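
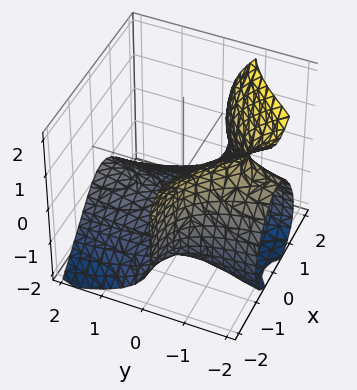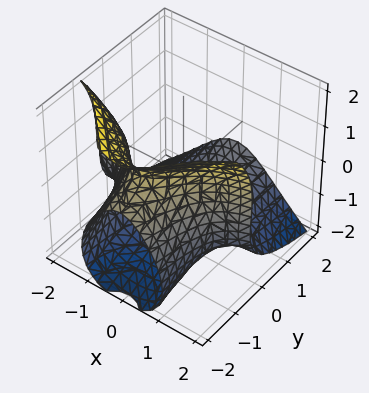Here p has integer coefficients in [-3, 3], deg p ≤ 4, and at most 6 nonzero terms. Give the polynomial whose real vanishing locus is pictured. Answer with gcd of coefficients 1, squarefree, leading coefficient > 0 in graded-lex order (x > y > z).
1. The degree is 3 — no degree-2 surface has this shape.
2. From the axis intercepts and sections: it misses every integer gridline on the y-axis; no x-intercept at any integer in the box.
3. Solving for integer coefficients yields p as stated.

2*x^2*y + z^3 + 2*y*z + 2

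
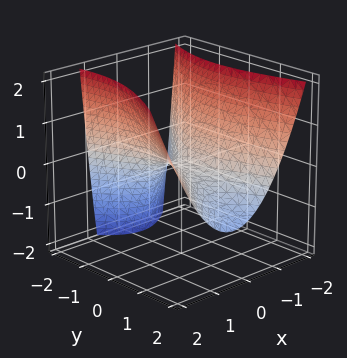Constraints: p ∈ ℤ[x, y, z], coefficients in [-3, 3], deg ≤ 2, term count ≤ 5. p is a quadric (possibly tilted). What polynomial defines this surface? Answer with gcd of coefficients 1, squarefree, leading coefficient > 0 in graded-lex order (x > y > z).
3*x^2 - x*y - y^2 - y*z - 3*z

1. deg p = 2.
2. Reading off the gridlines: it meets the z-axis at z = 0 (among the integer gridlines); it meets the x-axis at x = 0 (among the integer gridlines); it meets the y-axis at y = 0 (among the integer gridlines).
3. Assembling these constraints gives the stated polynomial.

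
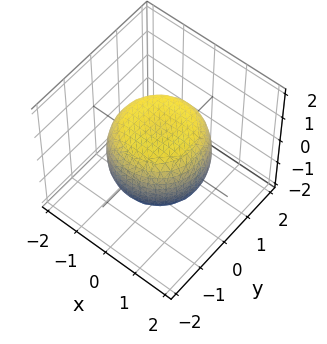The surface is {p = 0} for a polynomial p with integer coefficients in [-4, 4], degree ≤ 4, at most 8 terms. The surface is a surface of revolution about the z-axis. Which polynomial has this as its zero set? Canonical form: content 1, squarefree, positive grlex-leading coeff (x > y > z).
2*x^4 + 4*x^2*y^2 + 2*y^4 - 2*x^2 - 2*y^2 + 3*z^2 - 3

1. Degree: no degree-3 surface has this shape, so deg p = 4.
2. By symmetry, the surface is invariant under rotation about z: p = q(x² + y², z).
3. Observable constraints: a circular section at z = -1 has radius exactly 1; the z-axis gridline crossings are at z ∈ {-1, 1}.
4. These observations pin down the coefficients.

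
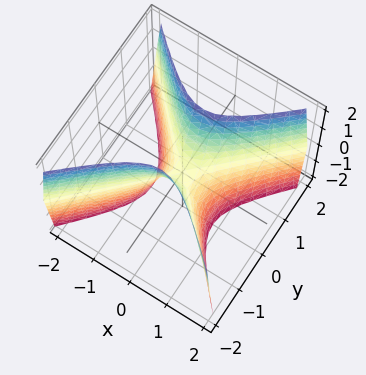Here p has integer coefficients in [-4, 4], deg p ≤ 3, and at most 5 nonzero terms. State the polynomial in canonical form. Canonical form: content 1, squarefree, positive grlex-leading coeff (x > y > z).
1. deg p = 2.
2. Symmetries: mirror symmetry y ↦ −y ⇒ only even powers of y; mirror symmetry x ↦ −x ⇒ only even powers of x.
3. From the axis intercepts and sections: one z-axis crossing is at z = 0; it crosses the y-axis at the gridline y = 0.
4. Matching integer coefficients to the picture gives p.

3*x^2 - 3*y^2 + z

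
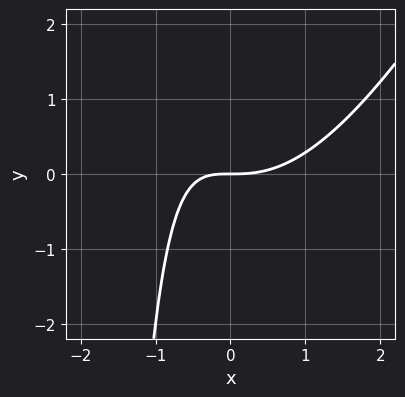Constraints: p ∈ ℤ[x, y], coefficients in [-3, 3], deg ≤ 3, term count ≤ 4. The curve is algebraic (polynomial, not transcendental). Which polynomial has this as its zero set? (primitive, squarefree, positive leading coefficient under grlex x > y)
2*x^3 - x^2*y - 3*x*y - 3*y

First, degree: the shape is more complex than any degree-2 curve, so deg p = 3.
Next, observable constraints: it meets the y-axis at y = 0 (among the integer gridlines); it meets the x-axis at x = 0 (among the integer gridlines).
Finally, assembling these constraints gives the stated polynomial.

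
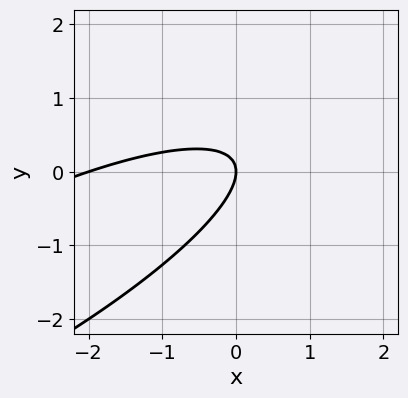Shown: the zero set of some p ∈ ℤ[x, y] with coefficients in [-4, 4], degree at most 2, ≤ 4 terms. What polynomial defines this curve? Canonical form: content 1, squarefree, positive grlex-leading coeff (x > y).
First, the degree is 2 — a generic line meets the curve in up to 2 points.
Next, reading off the gridlines: among the integer gridlines, it crosses the x-axis at x ∈ {-2, 0}; one y-axis crossing is at y = 0.
Finally, putting this together gives p.

x^2 - 3*x*y + 3*y^2 + 2*x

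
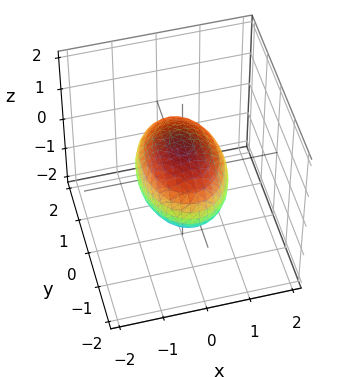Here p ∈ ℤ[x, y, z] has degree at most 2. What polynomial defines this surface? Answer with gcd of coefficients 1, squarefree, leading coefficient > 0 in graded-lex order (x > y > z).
First, deg p = 2. A closed, bounded, convex surface; a quadric.
Next, symmetries: it's symmetric under z → −z, forcing even powers of z; mirror symmetry x ↦ −x ⇒ only even powers of x; mirror symmetry y ↦ −y ⇒ only even powers of y.
Next, from the visible intercepts: the z-axis gridline crossings are at z ∈ {-1, 1}; among the integer gridlines, it crosses the x-axis at x ∈ {-1, 1}.
Finally, matching integer coefficients to the picture gives p.

2*x^2 + y^2 + 2*z^2 - 2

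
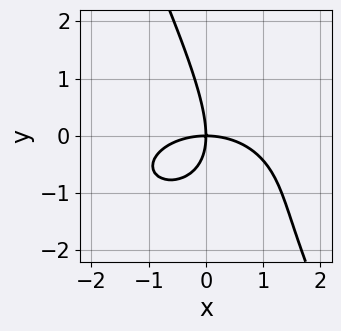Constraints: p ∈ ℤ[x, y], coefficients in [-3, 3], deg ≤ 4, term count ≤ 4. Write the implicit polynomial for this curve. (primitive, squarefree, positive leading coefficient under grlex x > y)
(a) Degree: the shape is more complex than any degree-2 curve, so deg p = 3.
(b) Reading off the gridlines: it crosses the y-axis at the gridline y = 0; one x-axis crossing is at x = 0.
(c) Putting this together gives p.

x^3 + 2*x*y^2 + y^3 + 3*x*y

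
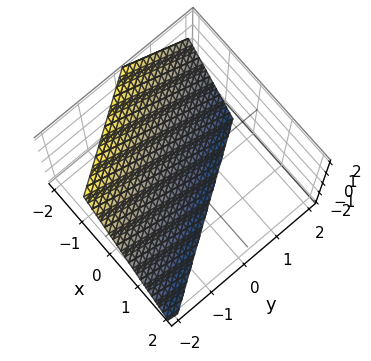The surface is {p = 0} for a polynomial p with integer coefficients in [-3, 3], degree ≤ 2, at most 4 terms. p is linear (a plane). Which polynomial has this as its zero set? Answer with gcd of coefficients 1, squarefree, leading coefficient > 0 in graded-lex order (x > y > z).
(a) Degree: the surface is flat (a plane), so deg p = 1.
(b) From the axis intercepts and sections: one y-axis crossing is at y = -1; it meets the z-axis at z = -1 (among the integer gridlines).
(c) Matching integer coefficients to the picture gives p.

3*x + 2*y + 2*z + 2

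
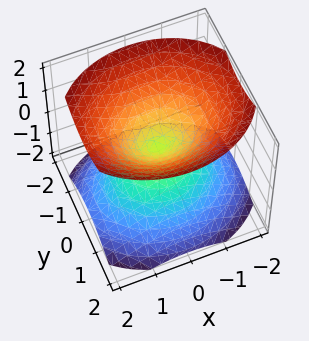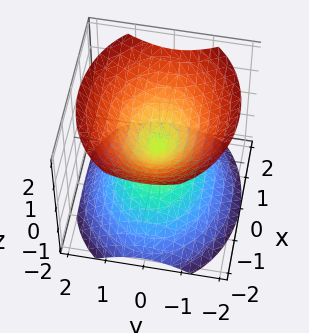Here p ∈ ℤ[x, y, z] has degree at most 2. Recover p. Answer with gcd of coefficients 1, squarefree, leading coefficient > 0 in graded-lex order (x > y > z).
(a) The picture has 2 separate pieces.
(b) The degree is 2 — two nappes meeting at a single point; a quadric.
(c) Symmetries: it's symmetric under x → −x, forcing even powers of x; it's symmetric under z → −z, forcing even powers of z; the y ↦ −y reflection is a symmetry, so y appears only in even powers.
(d) From the axis intercepts and sections: it meets the x-axis at x = 0 (among the integer gridlines); it meets the z-axis at z = 0 (among the integer gridlines); it crosses the y-axis at the gridline y = 0.
(e) Matching integer coefficients to the picture gives p.

2*x^2 + 3*y^2 - 3*z^2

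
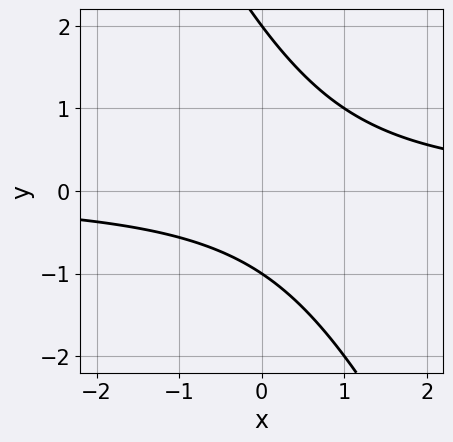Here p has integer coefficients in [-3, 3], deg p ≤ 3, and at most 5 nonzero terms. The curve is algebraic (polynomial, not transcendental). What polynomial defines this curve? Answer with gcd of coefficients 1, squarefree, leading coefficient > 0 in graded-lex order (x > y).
First, deg p = 2. No degree-1 curve has this shape.
Next, observable constraints: it misses every integer gridline on the x-axis; among the integer gridlines, it crosses the y-axis at y ∈ {-1, 2}.
Finally, the integer polynomial consistent with all of this is the stated p.

2*x*y + y^2 - y - 2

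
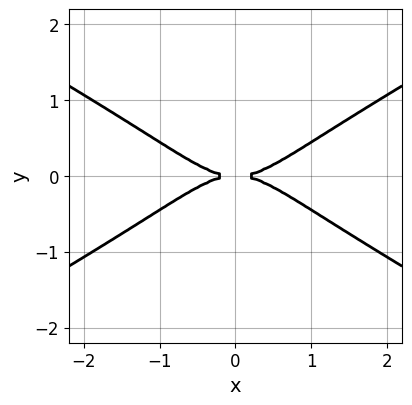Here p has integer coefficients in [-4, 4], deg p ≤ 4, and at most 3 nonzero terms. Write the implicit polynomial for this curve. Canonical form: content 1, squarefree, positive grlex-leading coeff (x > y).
x^4 - 3*x^2*y^2 - 2*y^2

(a) Degree: a generic line meets the curve in up to 4 points, so deg p = 4.
(b) Symmetries: the y ↦ −y reflection is a symmetry, so y appears only in even powers; the x ↦ −x reflection is a symmetry, so x appears only in even powers.
(c) From the visible intercepts: it crosses the y-axis at the gridline y = 0; it crosses the x-axis at the gridline x = 0.
(d) Matching integer coefficients to the picture gives p.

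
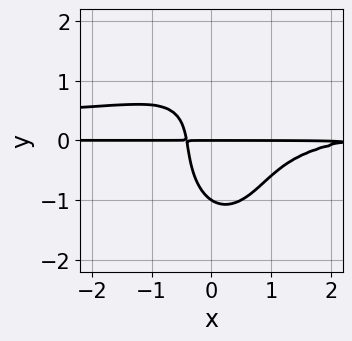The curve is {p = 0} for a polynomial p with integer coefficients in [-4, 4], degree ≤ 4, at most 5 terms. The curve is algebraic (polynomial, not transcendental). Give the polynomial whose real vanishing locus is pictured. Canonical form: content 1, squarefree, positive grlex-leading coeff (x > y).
3*x^2*y^2 + y^4 - x^2*y + 2*x*y + y

1. The degree is 4 — a generic line meets the curve in up to 4 points.
2. Checking where it meets the axes: the y-axis gridline crossings are at y ∈ {-1, 0}; every point of the x-axis in the box is on the curve.
3. Solving for integer coefficients yields p as stated.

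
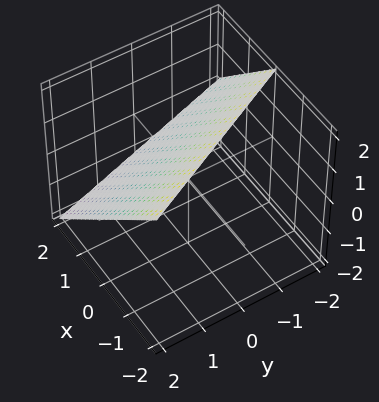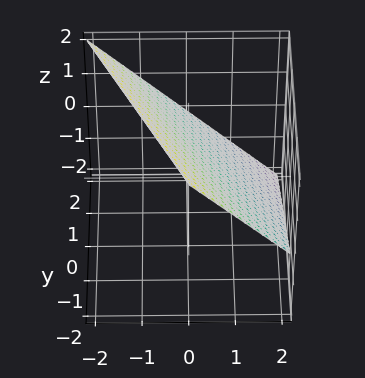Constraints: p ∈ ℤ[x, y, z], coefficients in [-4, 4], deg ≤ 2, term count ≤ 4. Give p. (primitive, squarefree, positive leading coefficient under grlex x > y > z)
2*x + y + 2*z - 2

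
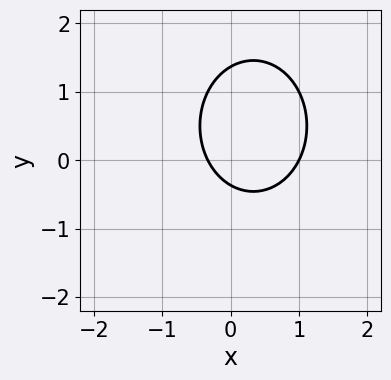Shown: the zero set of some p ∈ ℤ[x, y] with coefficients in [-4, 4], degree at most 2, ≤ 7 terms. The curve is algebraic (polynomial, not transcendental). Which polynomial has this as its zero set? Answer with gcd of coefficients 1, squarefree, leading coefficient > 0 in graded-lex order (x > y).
deg p = 2.
From the visible intercepts: it meets the x-axis at x = 1 (among the integer gridlines).
The integer polynomial consistent with all of this is the stated p.

3*x^2 + 2*y^2 - 2*x - 2*y - 1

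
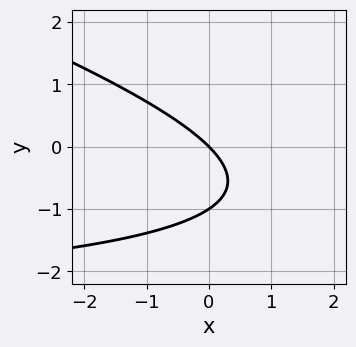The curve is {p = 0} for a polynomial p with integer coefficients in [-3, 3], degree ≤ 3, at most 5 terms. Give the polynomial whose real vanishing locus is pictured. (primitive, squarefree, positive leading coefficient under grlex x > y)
The degree is 2 — the shape is more complex than any degree-1 curve.
From the axis intercepts and sections: among the integer gridlines, it crosses the y-axis at y ∈ {-1, 0}; it crosses the x-axis at the gridline x = 0.
Putting this together gives p.

x*y + 3*y^2 + 3*x + 3*y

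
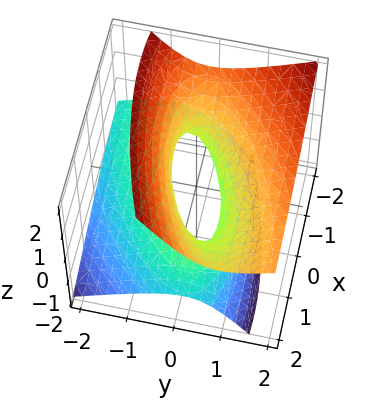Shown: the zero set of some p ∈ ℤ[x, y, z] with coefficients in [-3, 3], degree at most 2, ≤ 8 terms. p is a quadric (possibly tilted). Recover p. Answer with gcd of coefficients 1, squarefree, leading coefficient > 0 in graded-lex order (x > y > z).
deg p = 2. No degree-1 surface has this shape.
From the axis intercepts and sections: the x-axis gridline crossings are at x ∈ {-1, 1}; the surface avoids every integer z-axis point in the box.
Putting this together gives p.

x^2 - 2*x*y + 3*y^2 - 3*y*z - 3*z^2 - 1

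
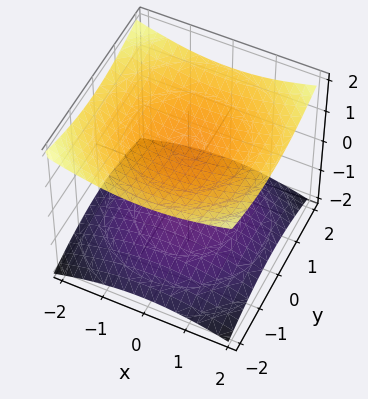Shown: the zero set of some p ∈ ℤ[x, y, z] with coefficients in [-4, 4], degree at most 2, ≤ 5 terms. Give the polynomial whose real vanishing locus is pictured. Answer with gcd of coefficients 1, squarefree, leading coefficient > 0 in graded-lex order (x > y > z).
x^2 + y^2 - 3*z^2 + 3

1. There are 2 components. They look like related sheets of one shape, so recover p as a whole.
2. The degree is 2 — two separate bowl-shaped sheets opening away from each other; a quadric.
3. By symmetry, every cross-section ⟂ z is a circle, so x, y appear only via x² + y²; the z ↦ −z reflection is a symmetry, so z appears only in even powers.
4. From the axis intercepts and sections: the surface avoids every integer y-axis point in the box; the surface avoids every integer x-axis point in the box; among the integer gridlines, it crosses the z-axis at z ∈ {-1, 1}.
5. Together with the visible shape, these determine p as stated.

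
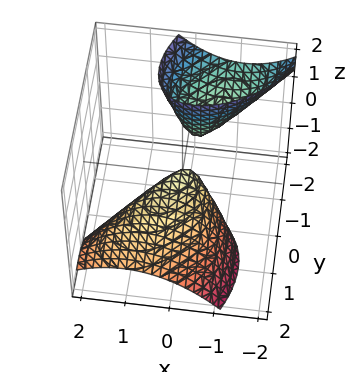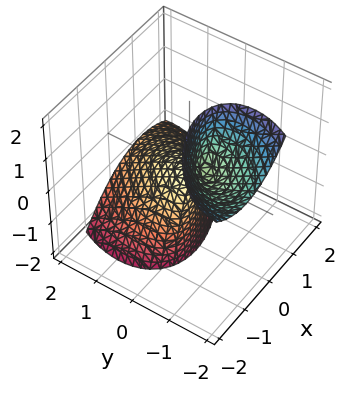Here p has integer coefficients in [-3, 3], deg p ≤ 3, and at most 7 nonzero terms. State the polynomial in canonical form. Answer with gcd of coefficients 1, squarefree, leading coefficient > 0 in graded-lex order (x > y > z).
First, the picture has 2 separate pieces. Treating them together as one polynomial.
Then, degree: a generic line meets the surface in up to 2 points, so deg p = 2.
Next, from the visible intercepts: it meets the y-axis at y = 0 (among the integer gridlines); one x-axis crossing is at x = 0; it meets the z-axis at z = 0 (among the integer gridlines).
Finally, the integer polynomial consistent with all of this is the stated p.

2*x^2 - 2*x*y + 2*y^2 + 3*y*z + z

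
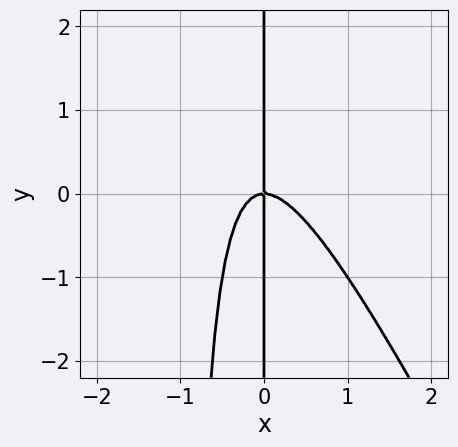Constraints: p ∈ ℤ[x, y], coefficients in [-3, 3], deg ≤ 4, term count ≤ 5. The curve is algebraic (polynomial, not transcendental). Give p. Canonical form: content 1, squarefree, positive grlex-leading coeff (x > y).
(a) deg p = 3. The shape is more complex than any degree-2 curve.
(b) From the visible intercepts: one x-axis crossing is at x = 0; the visible y-axis segment lies entirely on the curve.
(c) Fitting integer coefficients to these (and the overall shape) gives p.

2*x^3 + x^2*y + x*y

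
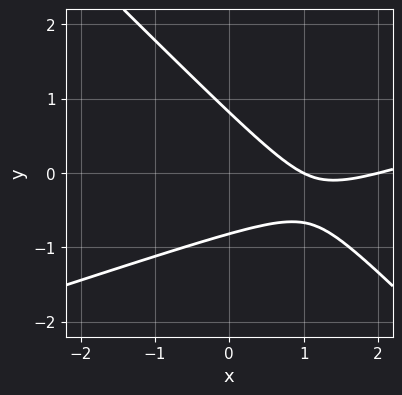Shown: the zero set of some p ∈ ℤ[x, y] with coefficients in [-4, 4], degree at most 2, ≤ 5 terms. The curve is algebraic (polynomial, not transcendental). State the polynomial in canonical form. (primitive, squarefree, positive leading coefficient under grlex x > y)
Degree: no degree-1 curve has this shape, so deg p = 2.
Checking where it meets the axes: among the integer gridlines, it crosses the x-axis at x ∈ {1, 2}.
The integer polynomial consistent with all of this is the stated p.

x^2 - 2*x*y - 3*y^2 - 3*x + 2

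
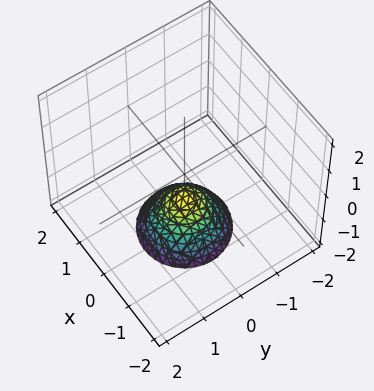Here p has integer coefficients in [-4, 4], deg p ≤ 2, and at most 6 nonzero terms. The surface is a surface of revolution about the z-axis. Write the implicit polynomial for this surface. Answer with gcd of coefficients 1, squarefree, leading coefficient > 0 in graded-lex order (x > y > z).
x^2 + y^2 + z + 1

(a) The degree is 2 — the shape is more complex than any degree-1 surface.
(b) Symmetries: rotational symmetry about the z-axis ⇒ p depends on x, y only through x² + y².
(c) Observable constraints: it crosses the z-axis at the gridline z = -1; the surface avoids every integer x-axis point in the box; a circular section at z = -2 has radius exactly 1; no y-intercept at any integer in the box.
(d) Together with the visible shape, these determine p as stated.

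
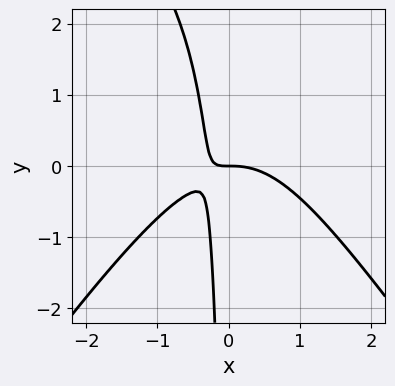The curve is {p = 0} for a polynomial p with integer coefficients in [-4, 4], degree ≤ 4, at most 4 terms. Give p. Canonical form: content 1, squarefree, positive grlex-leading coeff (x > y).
First, degree: no degree-2 curve has this shape, so deg p = 3.
Next, reading off the gridlines: it crosses the y-axis at the gridline y = 0; one x-axis crossing is at x = 0.
Finally, the integer polynomial consistent with all of this is the stated p.

2*x^3 - x*y^2 + 3*x*y + y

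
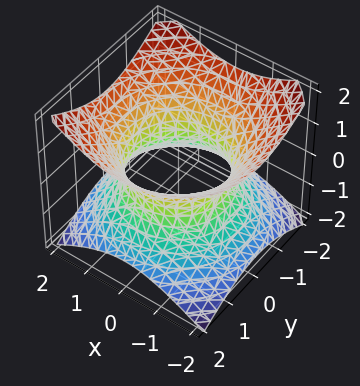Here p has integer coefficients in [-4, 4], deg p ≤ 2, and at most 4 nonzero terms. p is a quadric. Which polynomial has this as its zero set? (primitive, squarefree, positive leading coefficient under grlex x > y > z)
The degree is 2 — one connected sheet with a waist; a quadric.
Symmetries: rotational symmetry about the z-axis ⇒ p depends on x, y only through x² + y²; mirror symmetry z ↦ −z ⇒ only even powers of z.
From the axis intercepts and sections: a circular section at z = 1 has radius between 1 and 2; it misses every integer gridline on the z-axis.
Assembling these constraints gives the stated polynomial.

2*x^2 + 2*y^2 - 3*z^2 - 3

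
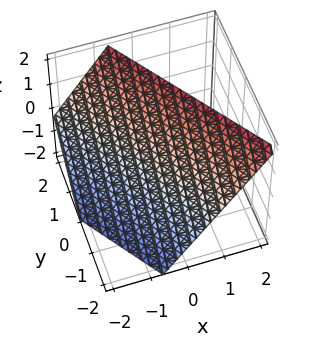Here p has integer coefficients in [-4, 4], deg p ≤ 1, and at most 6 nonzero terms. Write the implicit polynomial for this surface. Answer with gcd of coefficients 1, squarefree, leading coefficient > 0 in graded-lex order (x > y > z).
3*x + 2*y - 2*z + 2

First, deg p = 1. The surface is flat (a plane).
Then, from the axis intercepts and sections: it crosses the y-axis at the gridline y = -1; one z-axis crossing is at z = 1.
Finally, fitting integer coefficients to these (and the overall shape) gives p.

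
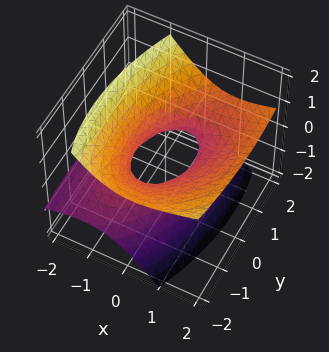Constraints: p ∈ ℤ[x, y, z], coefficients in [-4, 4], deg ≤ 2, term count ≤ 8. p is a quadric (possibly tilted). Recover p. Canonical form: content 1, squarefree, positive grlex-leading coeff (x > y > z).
First, deg p = 2. The shape is more complex than any degree-1 surface.
Then, checking where it meets the axes: the surface avoids every integer z-axis point in the box; the y-axis gridline crossings are at y ∈ {-1, 1}.
Finally, together with the visible shape, these determine p as stated.

2*x^2 - x*y - 3*x*z + y^2 - 3*z^2 - 1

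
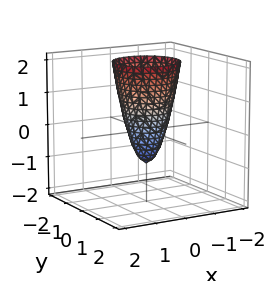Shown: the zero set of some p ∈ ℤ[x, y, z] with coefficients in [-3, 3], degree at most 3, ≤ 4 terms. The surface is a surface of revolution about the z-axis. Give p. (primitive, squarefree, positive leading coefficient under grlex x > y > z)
deg p = 2.
By symmetry, the surface is invariant under rotation about z: p = q(x² + y², z).
Observable constraints: a circular section at z = 1 has radius between 0 and 1; it crosses the z-axis at the gridline z = -1.
Putting this together gives p.

3*x^2 + 3*y^2 - z - 1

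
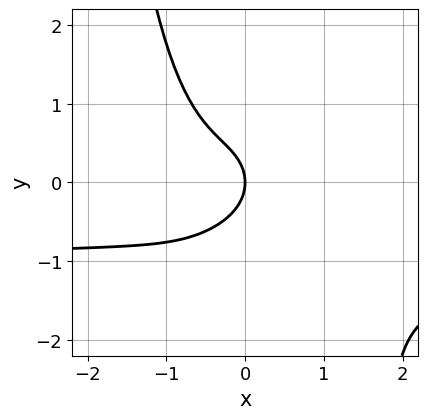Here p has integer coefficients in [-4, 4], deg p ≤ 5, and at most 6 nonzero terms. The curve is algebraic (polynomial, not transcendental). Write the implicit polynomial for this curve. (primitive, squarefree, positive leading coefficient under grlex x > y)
1. deg p = 4.
2. Checking where it meets the axes: one y-axis crossing is at y = 0; one x-axis crossing is at x = 0.
3. Solving for integer coefficients yields p as stated.

3*x^3*y + 3*x^3 + 2*x^2 + 3*y^2 + 3*x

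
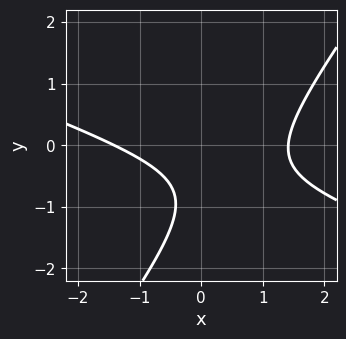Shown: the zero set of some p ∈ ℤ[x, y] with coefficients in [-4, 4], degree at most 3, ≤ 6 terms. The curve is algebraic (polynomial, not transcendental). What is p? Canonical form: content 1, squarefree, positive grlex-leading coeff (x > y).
x^2 + 2*x*y - 2*y^2 - 3*y - 2

1. deg p = 2. A generic line meets the curve in up to 2 points.
2. Checking where it meets the axes: it misses every integer gridline on the y-axis.
3. Solving for integer coefficients yields p as stated.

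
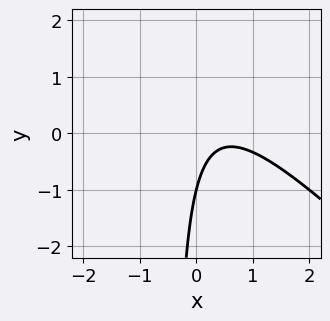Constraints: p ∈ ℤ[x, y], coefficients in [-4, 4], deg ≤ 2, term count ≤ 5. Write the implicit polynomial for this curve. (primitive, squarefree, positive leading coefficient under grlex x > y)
2*x^2 + 2*x*y - 2*x + y + 1

First, degree: a generic line meets the curve in up to 2 points, so deg p = 2.
Then, checking where it meets the axes: one y-axis crossing is at y = -1; it misses every integer gridline on the x-axis.
Finally, the integer polynomial consistent with all of this is the stated p.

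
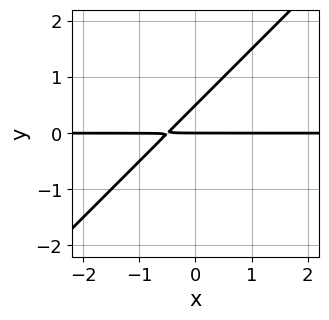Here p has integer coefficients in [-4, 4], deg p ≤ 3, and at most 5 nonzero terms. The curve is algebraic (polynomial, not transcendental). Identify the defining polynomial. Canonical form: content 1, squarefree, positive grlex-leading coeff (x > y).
2*x*y - 2*y^2 + y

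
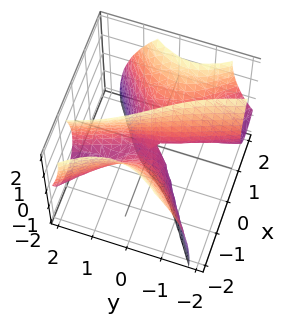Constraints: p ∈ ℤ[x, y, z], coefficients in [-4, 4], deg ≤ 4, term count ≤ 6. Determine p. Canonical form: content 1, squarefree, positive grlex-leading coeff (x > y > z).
First, degree: a generic line meets the surface in up to 3 points, so deg p = 3.
Next, from the visible intercepts: it meets the y-axis at y = 0 (among the integer gridlines); it meets the x-axis at x = 0 (among the integer gridlines); every point of the z-axis in the box is on the surface.
Finally, the integer polynomial consistent with all of this is the stated p.

2*x^3 - 3*x*y^2 - y^3 - y*z^2 - 3*x*z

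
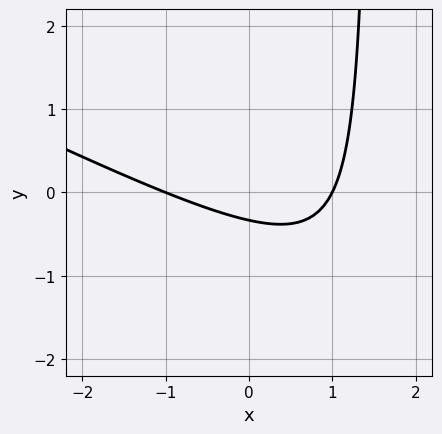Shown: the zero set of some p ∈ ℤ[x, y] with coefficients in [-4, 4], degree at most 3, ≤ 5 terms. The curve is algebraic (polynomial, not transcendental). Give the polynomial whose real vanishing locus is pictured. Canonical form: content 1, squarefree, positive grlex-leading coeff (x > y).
deg p = 2. No degree-1 curve has this shape.
From the axis intercepts and sections: among the integer gridlines, it crosses the x-axis at x ∈ {-1, 1}.
Putting this together gives p.

x^2 + 2*x*y - 3*y - 1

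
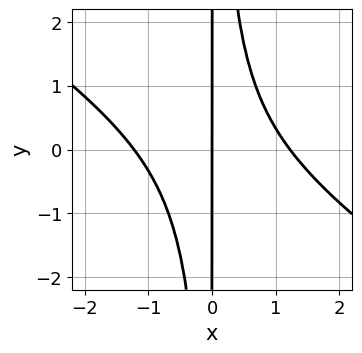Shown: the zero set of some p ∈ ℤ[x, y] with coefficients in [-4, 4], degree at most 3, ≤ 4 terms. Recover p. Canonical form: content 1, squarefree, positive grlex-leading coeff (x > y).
deg p = 3. The shape is more complex than any degree-2 curve.
Checking where it meets the axes: it meets the x-axis at x = 0 (among the integer gridlines); the visible y-axis segment lies entirely on the curve.
The integer polynomial consistent with all of this is the stated p.

2*x^3 + 3*x^2*y - 3*x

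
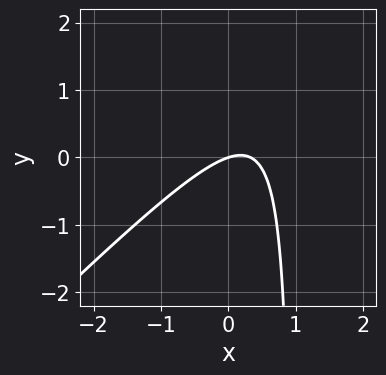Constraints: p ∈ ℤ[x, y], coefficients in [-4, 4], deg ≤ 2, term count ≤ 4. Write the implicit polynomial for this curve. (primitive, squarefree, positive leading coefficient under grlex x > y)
3*x^2 - 3*x*y - x + 3*y

deg p = 2. A generic line meets the curve in up to 2 points.
Checking where it meets the axes: it crosses the x-axis at the gridline x = 0; it crosses the y-axis at the gridline y = 0.
Solving for integer coefficients yields p as stated.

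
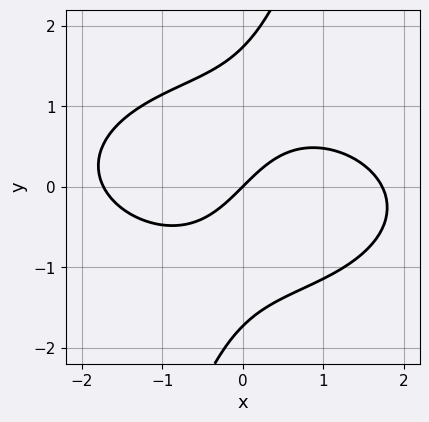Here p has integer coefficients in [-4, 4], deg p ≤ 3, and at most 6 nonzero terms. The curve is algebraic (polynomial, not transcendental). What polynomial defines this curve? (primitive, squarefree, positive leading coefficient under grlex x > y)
x^3 + 3*x*y^2 - y^3 - 3*x + 3*y

First, degree: no degree-2 curve has this shape, so deg p = 3.
Next, observable constraints: it crosses the x-axis at the gridline x = 0; one y-axis crossing is at y = 0.
Finally, putting this together gives p.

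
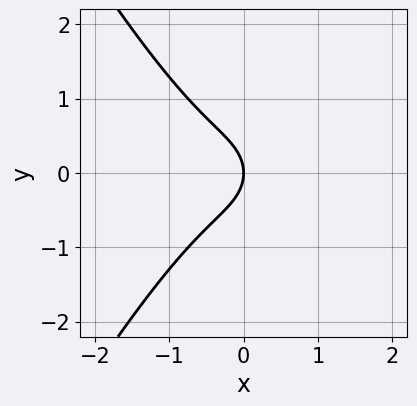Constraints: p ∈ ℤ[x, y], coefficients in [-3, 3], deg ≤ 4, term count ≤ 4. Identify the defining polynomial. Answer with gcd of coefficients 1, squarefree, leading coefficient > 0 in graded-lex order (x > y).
3*x^3 - x*y^2 + 2*y^2 + 2*x

(a) Degree: no degree-2 curve has this shape, so deg p = 3.
(b) Symmetries: the y ↦ −y reflection is a symmetry, so y appears only in even powers.
(c) Checking where it meets the axes: one x-axis crossing is at x = 0; one y-axis crossing is at y = 0.
(d) These observations pin down the coefficients.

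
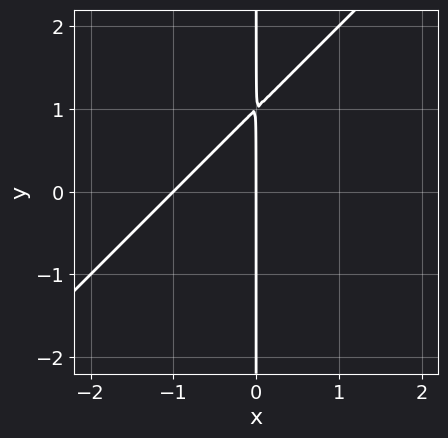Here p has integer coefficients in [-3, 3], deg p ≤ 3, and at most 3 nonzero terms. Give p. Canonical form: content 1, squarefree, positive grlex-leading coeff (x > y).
x^2 - x*y + x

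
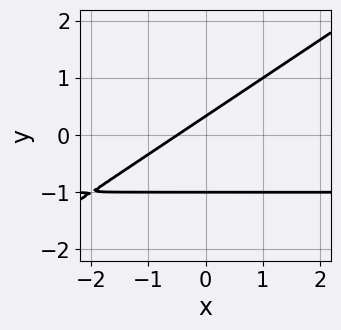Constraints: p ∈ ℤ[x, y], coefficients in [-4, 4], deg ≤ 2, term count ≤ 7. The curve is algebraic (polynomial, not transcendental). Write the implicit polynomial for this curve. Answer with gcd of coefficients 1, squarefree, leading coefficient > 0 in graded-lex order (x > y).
1. Degree: no degree-1 curve has this shape, so deg p = 2.
2. Observable constraints: it crosses the y-axis at the gridline y = -1.
3. Fitting integer coefficients to these (and the overall shape) gives p.

2*x*y - 3*y^2 + 2*x - 2*y + 1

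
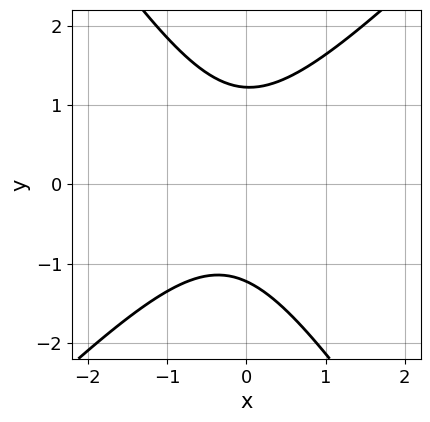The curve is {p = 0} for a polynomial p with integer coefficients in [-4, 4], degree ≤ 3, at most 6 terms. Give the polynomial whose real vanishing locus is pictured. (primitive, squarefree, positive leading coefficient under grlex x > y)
First, deg p = 2. No degree-1 curve has this shape.
Then, reading off the gridlines: no x-intercept at any integer in the box.
Finally, putting this together gives p.

3*x^2 - x*y - 2*y^2 + x + 3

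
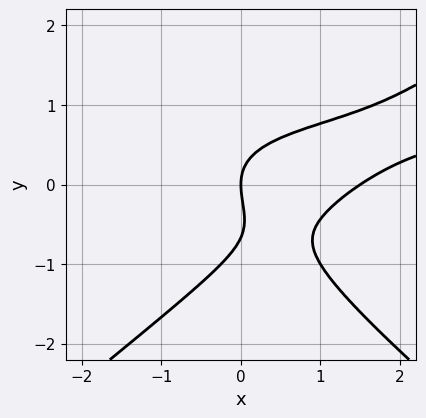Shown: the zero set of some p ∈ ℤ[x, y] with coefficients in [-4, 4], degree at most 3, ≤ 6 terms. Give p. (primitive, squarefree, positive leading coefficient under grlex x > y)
2*x^2*y - 3*y^3 - 2*x^2 - 2*y^2 + 3*x

First, degree: no degree-2 curve has this shape, so deg p = 3.
Then, reading off the gridlines: one y-axis crossing is at y = 0; it crosses the x-axis at the gridline x = 0.
Finally, matching integer coefficients to the picture gives p.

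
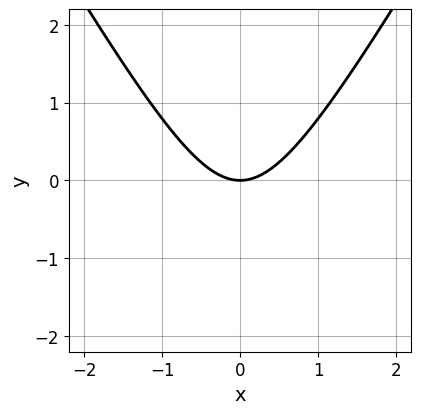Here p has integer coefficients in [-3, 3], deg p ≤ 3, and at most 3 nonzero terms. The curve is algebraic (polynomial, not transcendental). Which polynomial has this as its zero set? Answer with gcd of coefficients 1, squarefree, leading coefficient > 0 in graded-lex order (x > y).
3*x^2 - y^2 - 3*y

First, degree: the shape is more complex than any degree-1 curve, so deg p = 2.
Next, symmetries: the x ↦ −x reflection is a symmetry, so x appears only in even powers.
Then, against the integer gridlines: one y-axis crossing is at y = 0; it meets the x-axis at x = 0 (among the integer gridlines).
Finally, these observations pin down the coefficients.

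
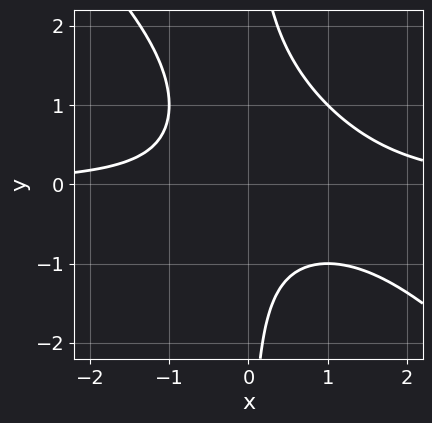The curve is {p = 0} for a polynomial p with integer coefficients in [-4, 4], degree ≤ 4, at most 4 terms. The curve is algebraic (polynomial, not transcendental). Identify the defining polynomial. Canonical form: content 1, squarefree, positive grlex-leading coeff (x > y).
1. The degree is 3 — a generic line meets the curve in up to 3 points.
2. Reading off the gridlines: it misses every integer gridline on the x-axis; it misses every integer gridline on the y-axis.
3. These observations pin down the coefficients.

x^2*y + x*y^2 - x*y - 1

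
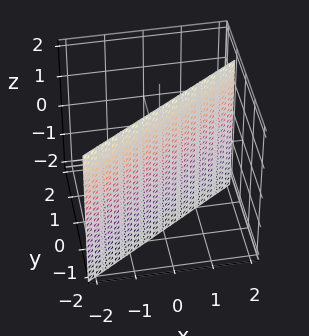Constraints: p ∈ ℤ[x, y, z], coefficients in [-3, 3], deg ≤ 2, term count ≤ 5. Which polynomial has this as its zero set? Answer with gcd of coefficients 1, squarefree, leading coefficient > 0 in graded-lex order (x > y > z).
1. Degree: every cross-section is a straight line — this is a plane, so deg p = 1.
2. Observable constraints: one x-axis crossing is at x = 1; no z-intercept at any integer in the box.
3. Assembling these constraints gives the stated polynomial.

2*x - 3*y - 2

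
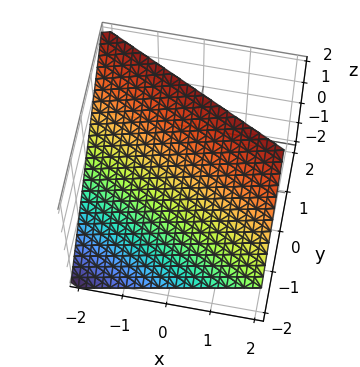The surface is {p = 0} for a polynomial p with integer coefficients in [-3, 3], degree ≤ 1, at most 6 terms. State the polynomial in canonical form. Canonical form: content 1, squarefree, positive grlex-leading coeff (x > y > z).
First, deg p = 1.
Next, against the integer gridlines: it crosses the z-axis at the gridline z = 1; one y-axis crossing is at y = -1; one x-axis crossing is at x = -2.
Finally, matching integer coefficients to the picture gives p.

x + 2*y - 2*z + 2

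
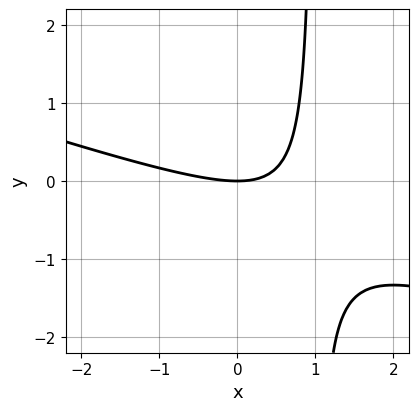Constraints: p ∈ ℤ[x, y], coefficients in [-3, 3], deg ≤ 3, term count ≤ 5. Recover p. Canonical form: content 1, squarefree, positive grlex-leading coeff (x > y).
First, degree: no degree-1 curve has this shape, so deg p = 2.
Next, from the axis intercepts and sections: one x-axis crossing is at x = 0; one y-axis crossing is at y = 0.
Finally, together with the visible shape, these determine p as stated.

x^2 + 3*x*y - 3*y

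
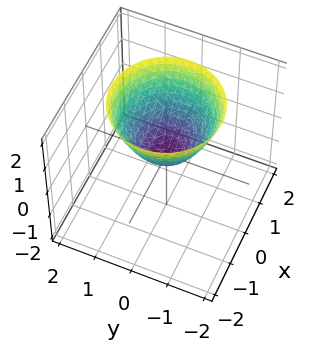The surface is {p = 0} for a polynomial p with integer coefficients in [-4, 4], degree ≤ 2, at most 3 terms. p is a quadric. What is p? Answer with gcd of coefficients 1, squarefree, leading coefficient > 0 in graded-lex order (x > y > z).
First, the degree is 2 — a paraboloid; a quadric.
Then, by symmetry, the surface is invariant under rotation about z: p = q(x² + y², z).
Then, observable constraints: it meets the z-axis at z = 0 (among the integer gridlines); one y-axis crossing is at y = 0.
Finally, together with the visible shape, these determine p as stated.

x^2 + y^2 - z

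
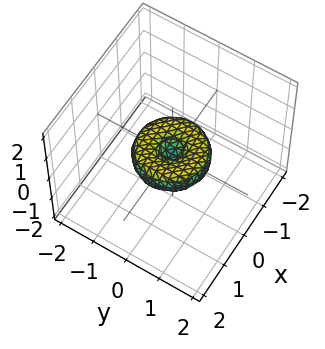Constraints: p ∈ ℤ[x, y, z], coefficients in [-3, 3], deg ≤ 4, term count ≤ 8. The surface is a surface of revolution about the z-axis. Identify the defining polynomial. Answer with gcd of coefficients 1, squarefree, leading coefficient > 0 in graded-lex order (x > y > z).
First, deg p = 4.
Then, symmetry: every cross-section ⟂ z is a circle, so x, y appear only via x² + y².
Next, reading off the gridlines: the x-axis gridline crossings are at x ∈ {-1, 0, 1}; it meets the z-axis at z = 0 (among the integer gridlines); a circular section at z = 0 has radius exactly 1; the y-axis gridline crossings are at y ∈ {-1, 0, 1}.
Finally, matching integer coefficients to the picture gives p.

x^4 + 2*x^2*y^2 + y^4 - x^2 - y^2 + 2*z^2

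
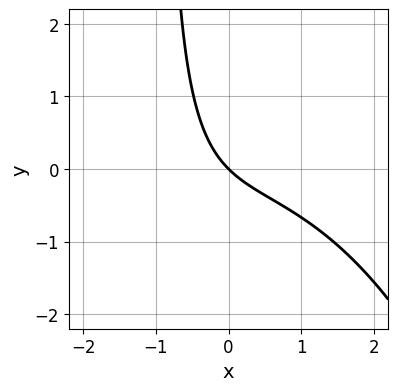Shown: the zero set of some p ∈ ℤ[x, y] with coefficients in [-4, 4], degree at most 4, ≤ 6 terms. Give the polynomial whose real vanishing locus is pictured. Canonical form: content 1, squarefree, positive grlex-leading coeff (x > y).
First, deg p = 3.
Then, against the integer gridlines: it crosses the x-axis at the gridline x = 0; it crosses the y-axis at the gridline y = 0.
Finally, putting this together gives p.

x^3 + 3*x*y + 3*x + 3*y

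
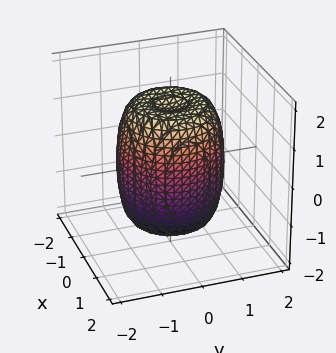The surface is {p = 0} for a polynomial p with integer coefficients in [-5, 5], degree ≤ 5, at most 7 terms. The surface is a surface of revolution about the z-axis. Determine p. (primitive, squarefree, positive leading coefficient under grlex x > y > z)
deg p = 4. No degree-3 surface has this shape.
By symmetry, the z-axis is an axis of rotation, so x and y enter only as x² + y².
Reading off the gridlines: a circular section at z = 0 has radius between 1 and 2.
Assembling these constraints gives the stated polynomial.

2*x^4 + 4*x^2*y^2 + 2*y^4 - 2*x^2 - 2*y^2 + z^2 - 2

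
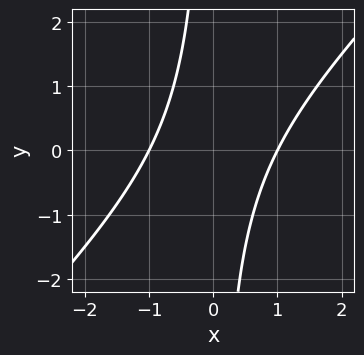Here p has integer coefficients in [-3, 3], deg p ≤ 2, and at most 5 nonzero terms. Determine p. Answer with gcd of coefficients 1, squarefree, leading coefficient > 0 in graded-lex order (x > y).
First, the degree is 2 — no degree-1 curve has this shape.
Next, from the visible intercepts: the x-axis gridline crossings are at x ∈ {-1, 1}; it misses every integer gridline on the y-axis.
Finally, matching integer coefficients to the picture gives p.

x^2 - x*y - 1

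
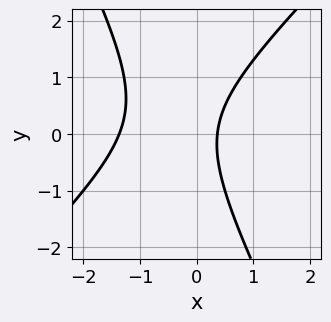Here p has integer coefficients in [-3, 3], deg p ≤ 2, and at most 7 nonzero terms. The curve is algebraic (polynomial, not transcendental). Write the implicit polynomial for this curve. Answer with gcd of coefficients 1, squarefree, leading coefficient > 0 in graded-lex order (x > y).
2*x^2 - x*y - y^2 + 2*x - 1

1. Degree: no degree-1 curve has this shape, so deg p = 2.
2. Observable constraints: the curve avoids every integer y-axis point in the box.
3. These observations pin down the coefficients.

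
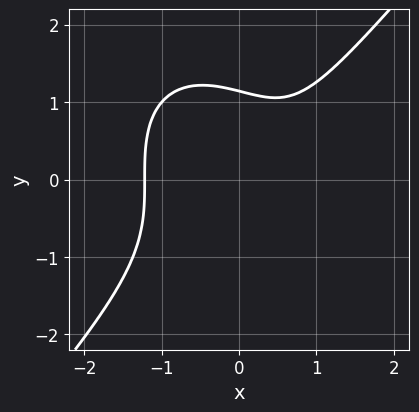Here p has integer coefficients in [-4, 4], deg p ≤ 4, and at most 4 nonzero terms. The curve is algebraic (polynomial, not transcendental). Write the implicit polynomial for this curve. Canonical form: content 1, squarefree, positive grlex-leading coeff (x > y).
1. deg p = 3. No degree-2 curve has this shape.
2. Putting this together gives p.

3*x^3 - 2*y^3 - 2*x + 3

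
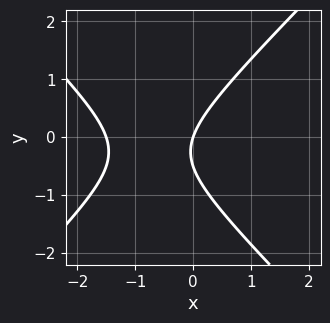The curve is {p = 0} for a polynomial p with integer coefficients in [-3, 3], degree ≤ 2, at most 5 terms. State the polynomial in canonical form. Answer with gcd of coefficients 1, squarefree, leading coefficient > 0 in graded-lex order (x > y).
2*x^2 - 2*y^2 + 3*x - y

Degree: the shape is more complex than any degree-1 curve, so deg p = 2.
Checking where it meets the axes: it crosses the x-axis at the gridline x = 0; one y-axis crossing is at y = 0.
These observations pin down the coefficients.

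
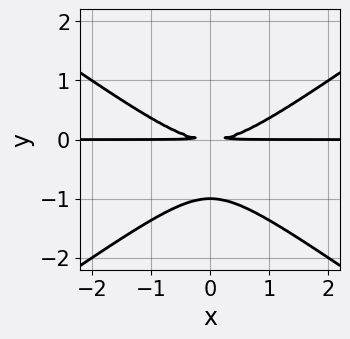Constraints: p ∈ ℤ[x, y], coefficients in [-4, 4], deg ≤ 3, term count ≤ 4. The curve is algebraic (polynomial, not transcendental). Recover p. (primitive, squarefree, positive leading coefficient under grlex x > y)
x^2*y - 2*y^3 - 2*y^2

1. The degree is 3 — the shape is more complex than any degree-2 curve.
2. Symmetries: the x ↦ −x reflection is a symmetry, so x appears only in even powers.
3. From the axis intercepts and sections: one y-axis crossing is at y = -1; every point of the x-axis in the box is on the curve.
4. Putting this together gives p.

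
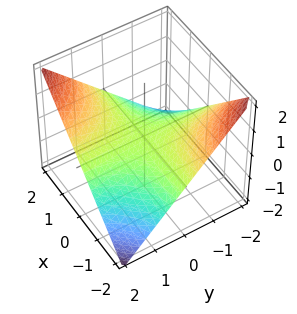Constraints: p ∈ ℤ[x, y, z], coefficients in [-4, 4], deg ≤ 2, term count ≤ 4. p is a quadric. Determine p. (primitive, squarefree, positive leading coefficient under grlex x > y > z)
1. The degree is 2 — a hyperbolic paraboloid; a quadric.
2. Observable constraints: every point of the y-axis in the box is on the surface; it crosses the z-axis at the gridline z = 0; every point of the x-axis in the box is on the surface.
3. Assembling these constraints gives the stated polynomial.

x*y - 2*z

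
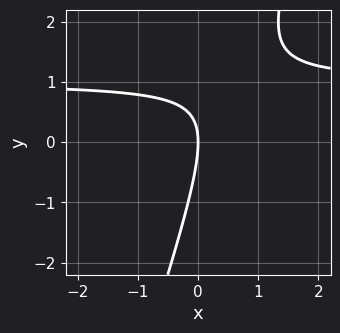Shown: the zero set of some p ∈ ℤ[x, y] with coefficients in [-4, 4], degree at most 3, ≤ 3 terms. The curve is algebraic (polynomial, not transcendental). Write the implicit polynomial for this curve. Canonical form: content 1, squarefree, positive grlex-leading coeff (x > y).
The degree is 2 — a generic line meets the curve in up to 2 points.
Against the integer gridlines: it meets the y-axis at y = 0 (among the integer gridlines); it meets the x-axis at x = 0 (among the integer gridlines).
Solving for integer coefficients yields p as stated.

3*x*y - y^2 - 3*x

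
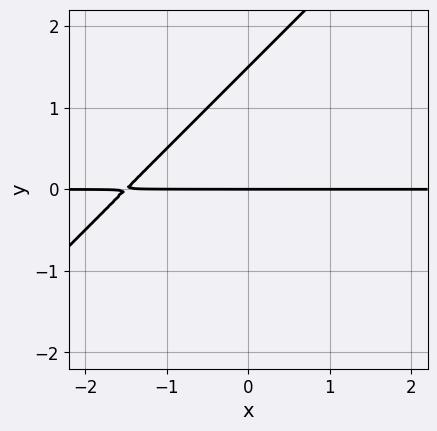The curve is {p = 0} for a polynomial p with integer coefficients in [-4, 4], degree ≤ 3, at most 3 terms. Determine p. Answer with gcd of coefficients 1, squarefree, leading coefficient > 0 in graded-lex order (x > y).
1. The degree is 2 — a generic line meets the curve in up to 2 points.
2. From the visible intercepts: it crosses the y-axis at the gridline y = 0; every point of the x-axis in the box is on the curve.
3. Together with the visible shape, these determine p as stated.

2*x*y - 2*y^2 + 3*y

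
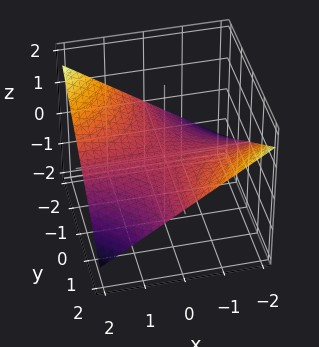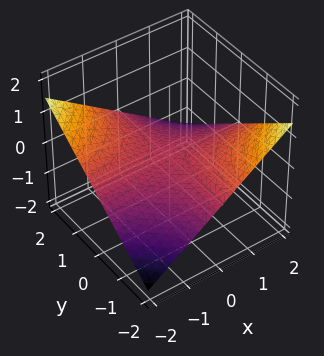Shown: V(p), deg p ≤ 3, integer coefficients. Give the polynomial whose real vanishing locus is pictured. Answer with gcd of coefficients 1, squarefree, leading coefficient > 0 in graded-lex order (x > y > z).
x*y + 3*z

First, the degree is 2 — a hyperbolic paraboloid; a quadric.
Then, from the axis intercepts and sections: the visible y-axis segment lies entirely on the surface; it crosses the z-axis at the gridline z = 0; the visible x-axis segment lies entirely on the surface.
Finally, matching integer coefficients to the picture gives p.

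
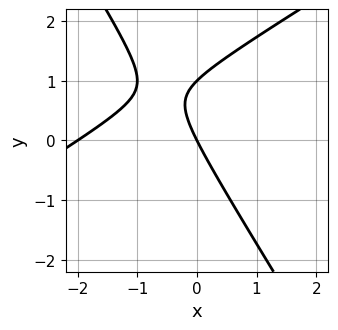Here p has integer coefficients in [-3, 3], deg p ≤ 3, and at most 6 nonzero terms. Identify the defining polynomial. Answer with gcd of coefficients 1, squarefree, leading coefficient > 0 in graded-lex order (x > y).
x^2 - x*y - y^2 + 2*x + y

The degree is 2 — the shape is more complex than any degree-1 curve.
Checking where it meets the axes: among the integer gridlines, it crosses the x-axis at x ∈ {-2, 0}; the y-axis gridline crossings are at y ∈ {0, 1}.
The integer polynomial consistent with all of this is the stated p.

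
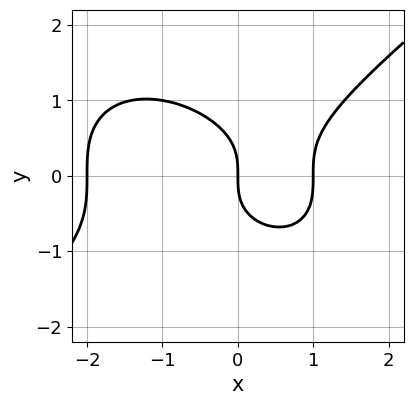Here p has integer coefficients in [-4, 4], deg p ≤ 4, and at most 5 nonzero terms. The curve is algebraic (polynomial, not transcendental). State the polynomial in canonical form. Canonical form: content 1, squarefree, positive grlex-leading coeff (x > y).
x^3 - 2*y^3 + x^2 - 2*x

Degree: no degree-2 curve has this shape, so deg p = 3.
From the visible intercepts: the x-axis gridline crossings are at x ∈ {-2, 0, 1}; it crosses the y-axis at the gridline y = 0.
Fitting integer coefficients to these (and the overall shape) gives p.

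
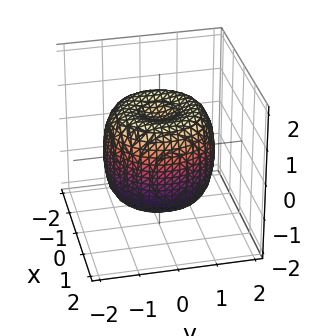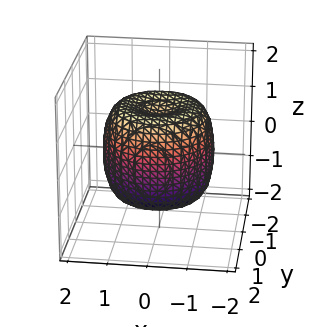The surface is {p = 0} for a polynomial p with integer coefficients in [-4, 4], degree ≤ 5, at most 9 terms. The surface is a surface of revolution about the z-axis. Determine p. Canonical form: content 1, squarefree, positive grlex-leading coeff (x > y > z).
2*x^4 + 4*x^2*y^2 + 2*y^4 - 3*x^2 - 3*y^2 + 2*z^2 - 2

1. The degree is 4 — a generic line meets the surface in up to 4 points.
2. Symmetries: the surface is invariant under rotation about z: p = q(x² + y², z).
3. From the visible intercepts: a circular section at z = 0 has radius between 1 and 2; the z-axis gridline crossings are at z ∈ {-1, 1}.
4. Assembling these constraints gives the stated polynomial.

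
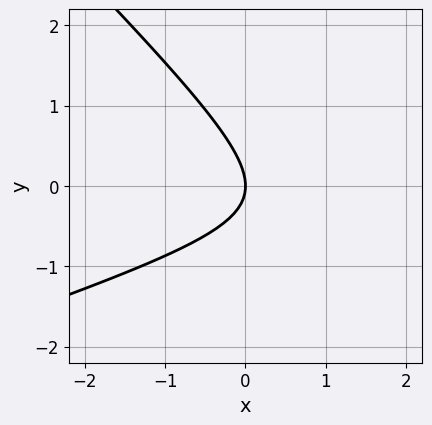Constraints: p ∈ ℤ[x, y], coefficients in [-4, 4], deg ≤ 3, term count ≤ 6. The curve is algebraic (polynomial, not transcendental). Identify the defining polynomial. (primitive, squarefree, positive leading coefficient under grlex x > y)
(a) deg p = 2.
(b) Against the integer gridlines: it crosses the x-axis at the gridline x = 0; one y-axis crossing is at y = 0.
(c) Matching integer coefficients to the picture gives p.

x^2 - 2*x*y - 3*y^2 - 3*x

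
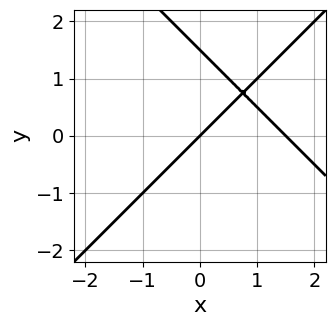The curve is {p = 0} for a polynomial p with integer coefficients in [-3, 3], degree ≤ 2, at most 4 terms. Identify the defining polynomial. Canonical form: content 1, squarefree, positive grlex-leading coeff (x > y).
2*x^2 - 2*y^2 - 3*x + 3*y

1. deg p = 2. No degree-1 curve has this shape.
2. From the visible intercepts: one x-axis crossing is at x = 0; it meets the y-axis at y = 0 (among the integer gridlines).
3. The integer polynomial consistent with all of this is the stated p.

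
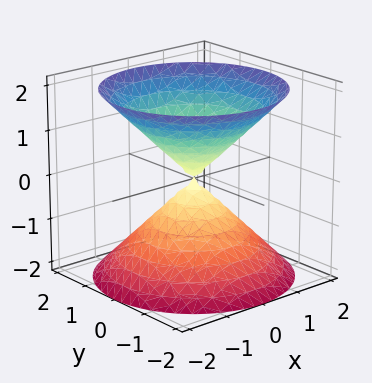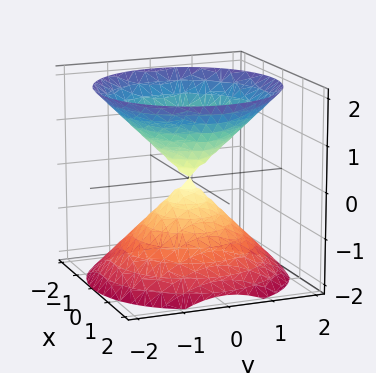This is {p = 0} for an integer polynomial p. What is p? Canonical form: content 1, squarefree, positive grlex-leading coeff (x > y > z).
x^2 + y^2 - z^2

First, the picture has 2 separate pieces. They look like related sheets of one shape, so recover p as a whole.
Next, degree: two nappes meeting at a single point; a quadric, so deg p = 2.
Next, symmetries: mirror symmetry z ↦ −z ⇒ only even powers of z; the z-axis is an axis of rotation, so x and y enter only as x² + y².
Next, against the integer gridlines: it meets the z-axis at z = 0 (among the integer gridlines); one x-axis crossing is at x = 0; it crosses the y-axis at the gridline y = 0.
Finally, together with the visible shape, these determine p as stated.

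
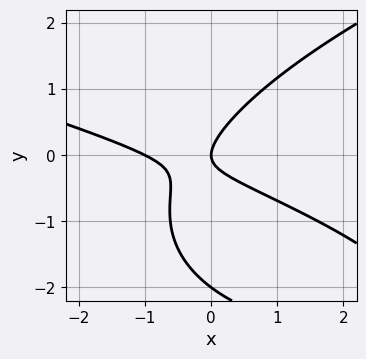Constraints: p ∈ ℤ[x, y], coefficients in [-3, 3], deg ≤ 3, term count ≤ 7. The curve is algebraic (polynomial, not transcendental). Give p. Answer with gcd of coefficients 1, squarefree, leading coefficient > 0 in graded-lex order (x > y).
(a) The degree is 3 — no degree-2 curve has this shape.
(b) Against the integer gridlines: among the integer gridlines, it crosses the x-axis at x ∈ {-1, 0}; the y-axis gridline crossings are at y ∈ {-2, 0}.
(c) Putting this together gives p.

y^3 - x^2 - 2*x*y + 2*y^2 - x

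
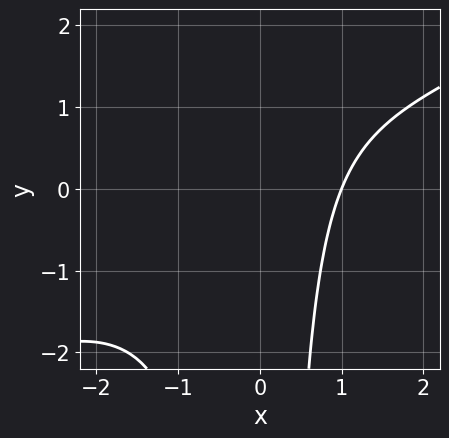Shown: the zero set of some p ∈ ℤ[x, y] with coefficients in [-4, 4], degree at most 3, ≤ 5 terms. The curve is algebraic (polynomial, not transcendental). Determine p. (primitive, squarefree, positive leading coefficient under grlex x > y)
x^3 - 2*x^2*y + 2*x - 3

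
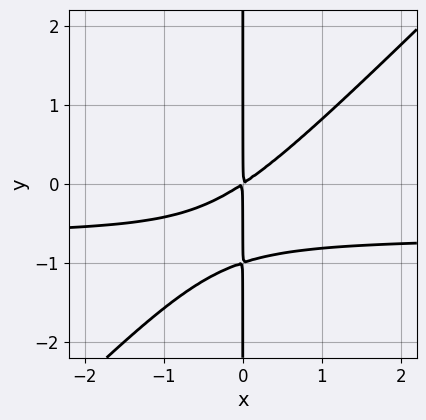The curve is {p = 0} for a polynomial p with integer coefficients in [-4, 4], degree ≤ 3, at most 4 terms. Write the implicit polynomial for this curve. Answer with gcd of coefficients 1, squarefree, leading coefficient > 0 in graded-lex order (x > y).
3*x^2*y - 3*x*y^2 + 2*x^2 - 3*x*y

1. The degree is 3 — a generic line meets the curve in up to 3 points.
2. Reading off the gridlines: the visible y-axis segment lies entirely on the curve.
3. Assembling these constraints gives the stated polynomial.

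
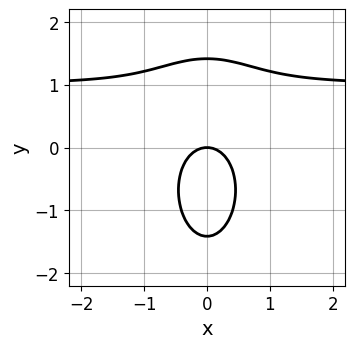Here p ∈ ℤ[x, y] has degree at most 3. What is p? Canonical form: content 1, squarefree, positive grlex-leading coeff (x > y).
3*x^2*y + y^3 - 3*x^2 - 2*y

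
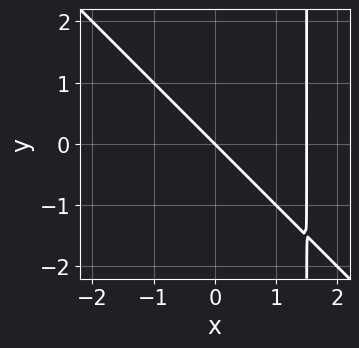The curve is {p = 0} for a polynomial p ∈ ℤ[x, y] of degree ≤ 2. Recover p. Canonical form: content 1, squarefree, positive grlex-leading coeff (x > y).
First, deg p = 2. The shape is more complex than any degree-1 curve.
Then, from the visible intercepts: it crosses the y-axis at the gridline y = 0; it meets the x-axis at x = 0 (among the integer gridlines).
Finally, putting this together gives p.

2*x^2 + 2*x*y - 3*x - 3*y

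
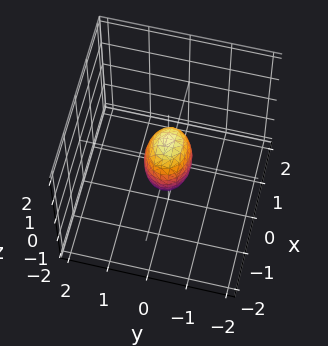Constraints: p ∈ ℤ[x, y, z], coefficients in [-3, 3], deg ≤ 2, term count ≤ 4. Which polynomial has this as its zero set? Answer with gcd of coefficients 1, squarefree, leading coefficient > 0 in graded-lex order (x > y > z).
(a) Degree: a closed, bounded, convex surface; a quadric, so deg p = 2.
(b) Symmetries: the x ↦ −x reflection is a symmetry, so x appears only in even powers; it's symmetric under y → −y, forcing even powers of y; mirror symmetry z ↦ −z ⇒ only even powers of z.
(c) Observable constraints: the z-axis gridline crossings are at z ∈ {-1, 1}.
(d) Assembling these constraints gives the stated polynomial.

2*x^2 + 3*y^2 + z^2 - 1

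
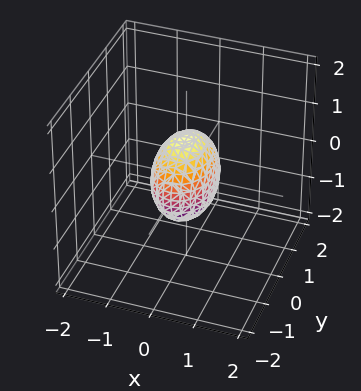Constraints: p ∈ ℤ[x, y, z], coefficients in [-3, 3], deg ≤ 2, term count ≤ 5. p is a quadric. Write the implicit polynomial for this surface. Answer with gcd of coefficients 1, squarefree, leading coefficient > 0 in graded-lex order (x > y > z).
1. Degree: a closed, bounded, convex surface; a quadric, so deg p = 2.
2. Symmetries: it's symmetric under y → −y, forcing even powers of y; mirror symmetry z ↦ −z ⇒ only even powers of z; mirror symmetry x ↦ −x ⇒ only even powers of x.
3. Against the integer gridlines: among the integer gridlines, it crosses the z-axis at z ∈ {-1, 1}; the y-axis gridline crossings are at y ∈ {-1, 1}.
4. Matching integer coefficients to the picture gives p.

2*x^2 + y^2 + z^2 - 1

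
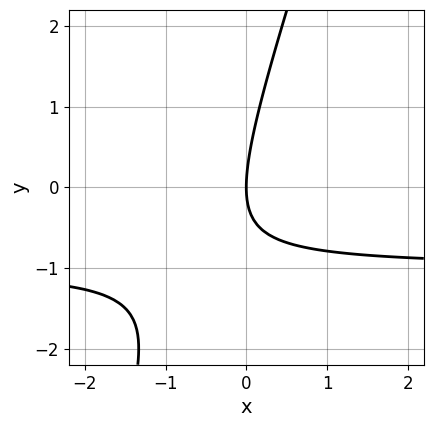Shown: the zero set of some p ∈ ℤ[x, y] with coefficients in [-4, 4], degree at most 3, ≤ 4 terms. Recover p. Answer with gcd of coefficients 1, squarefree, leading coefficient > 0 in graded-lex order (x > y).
First, the degree is 2 — no degree-1 curve has this shape.
Next, observable constraints: it meets the x-axis at x = 0 (among the integer gridlines); it meets the y-axis at y = 0 (among the integer gridlines).
Finally, assembling these constraints gives the stated polynomial.

3*x*y - y^2 + 3*x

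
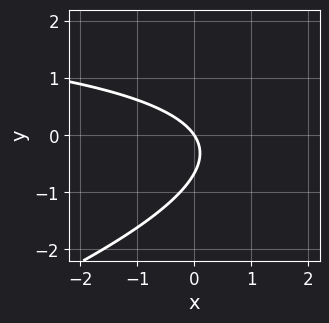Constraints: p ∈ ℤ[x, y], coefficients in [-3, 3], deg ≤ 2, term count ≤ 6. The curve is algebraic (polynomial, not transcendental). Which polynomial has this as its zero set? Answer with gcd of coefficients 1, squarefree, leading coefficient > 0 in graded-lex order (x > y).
x*y - 3*y^2 - 3*x - 2*y

1. The degree is 2 — a generic line meets the curve in up to 2 points.
2. Against the integer gridlines: it crosses the y-axis at the gridline y = 0; one x-axis crossing is at x = 0.
3. The integer polynomial consistent with all of this is the stated p.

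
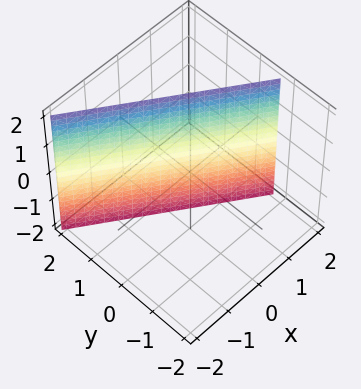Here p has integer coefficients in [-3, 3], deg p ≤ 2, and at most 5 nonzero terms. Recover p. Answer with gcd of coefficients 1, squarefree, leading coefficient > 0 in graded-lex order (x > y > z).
2*x + 3*y - 2

First, the degree is 1 — every cross-section is a straight line — this is a plane.
Then, against the integer gridlines: one x-axis crossing is at x = 1; it misses every integer gridline on the z-axis.
Finally, putting this together gives p.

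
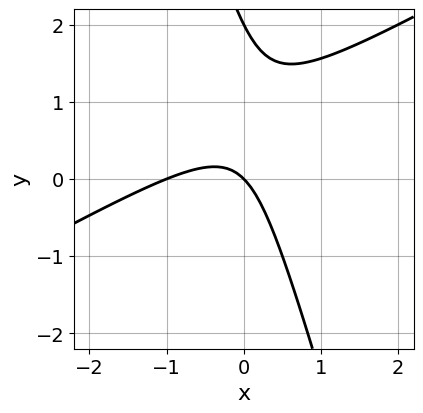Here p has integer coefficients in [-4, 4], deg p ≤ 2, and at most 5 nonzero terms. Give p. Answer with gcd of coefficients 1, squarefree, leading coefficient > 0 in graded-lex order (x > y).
2*x^2 - 3*x*y - y^2 + 2*x + 2*y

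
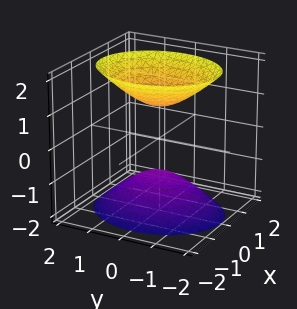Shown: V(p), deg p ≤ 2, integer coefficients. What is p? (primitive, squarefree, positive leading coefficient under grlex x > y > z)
3*x^2 + 2*y^2 - 2*z^2 + 2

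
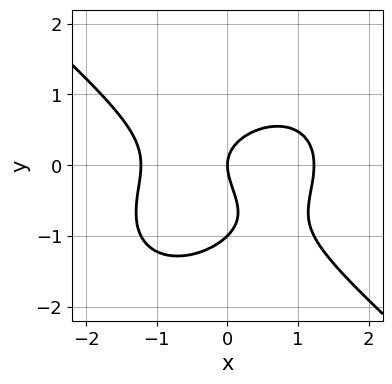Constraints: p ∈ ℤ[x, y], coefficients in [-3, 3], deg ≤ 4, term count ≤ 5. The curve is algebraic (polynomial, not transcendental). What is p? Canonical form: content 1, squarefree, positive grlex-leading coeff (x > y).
2*x^3 + 3*y^3 + 3*y^2 - 3*x

First, degree: a generic line meets the curve in up to 3 points, so deg p = 3.
Then, checking where it meets the axes: the y-axis gridline crossings are at y ∈ {-1, 0}; it crosses the x-axis at the gridline x = 0.
Finally, matching integer coefficients to the picture gives p.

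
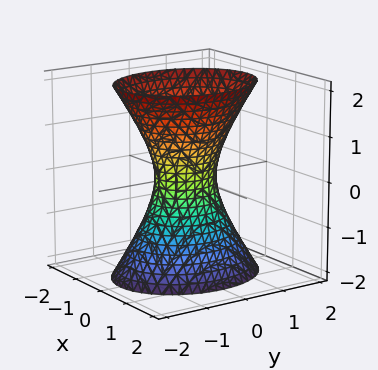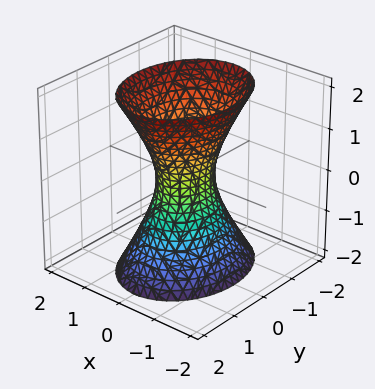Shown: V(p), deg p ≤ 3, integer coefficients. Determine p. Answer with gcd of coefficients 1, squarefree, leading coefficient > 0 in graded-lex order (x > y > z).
3*x^2 + 2*y^2 - z^2 - 1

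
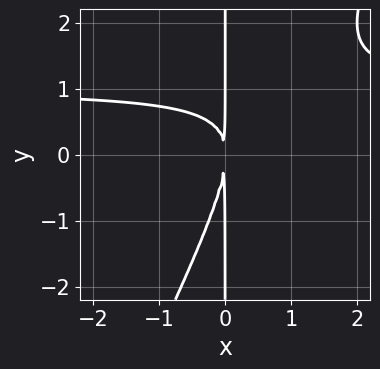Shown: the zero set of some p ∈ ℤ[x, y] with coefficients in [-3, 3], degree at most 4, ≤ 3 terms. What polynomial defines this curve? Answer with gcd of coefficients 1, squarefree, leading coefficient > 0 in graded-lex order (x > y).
2*x^2*y - x*y^2 - 2*x^2

Degree: the shape is more complex than any degree-2 curve, so deg p = 3.
Reading off the gridlines: every point of the y-axis in the box is on the curve.
These observations pin down the coefficients.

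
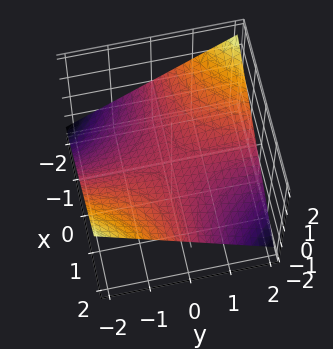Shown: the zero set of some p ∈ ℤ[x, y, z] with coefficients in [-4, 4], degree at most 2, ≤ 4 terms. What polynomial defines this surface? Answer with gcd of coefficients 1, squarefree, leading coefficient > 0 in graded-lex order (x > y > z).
x*y + 3*z

(a) The degree is 2 — a hyperbolic paraboloid; a quadric.
(b) From the visible intercepts: the visible y-axis segment lies entirely on the surface; the visible x-axis segment lies entirely on the surface; it meets the z-axis at z = 0 (among the integer gridlines).
(c) Assembling these constraints gives the stated polynomial.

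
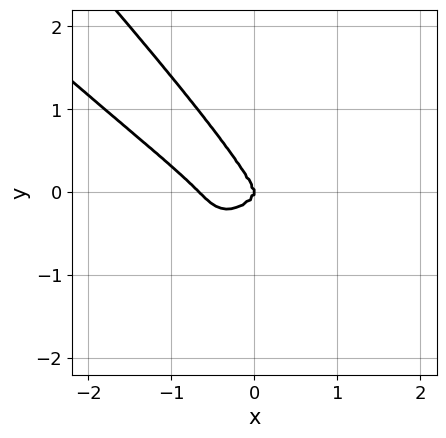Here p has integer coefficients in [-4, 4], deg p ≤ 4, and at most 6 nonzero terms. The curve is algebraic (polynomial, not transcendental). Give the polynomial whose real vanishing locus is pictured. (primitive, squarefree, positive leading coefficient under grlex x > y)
(a) The degree is 4 — a generic line meets the curve in up to 4 points.
(b) Checking where it meets the axes: it crosses the y-axis at the gridline y = 0; one x-axis crossing is at x = 0.
(c) Solving for integer coefficients yields p as stated.

3*x^4 + 3*x^3*y + 3*x*y^3 + 3*y^4 + 2*x^3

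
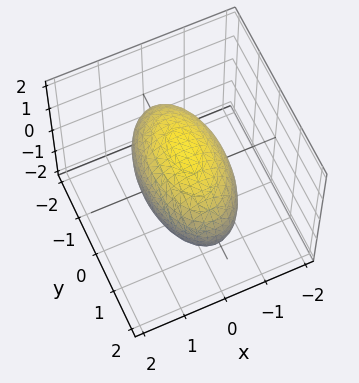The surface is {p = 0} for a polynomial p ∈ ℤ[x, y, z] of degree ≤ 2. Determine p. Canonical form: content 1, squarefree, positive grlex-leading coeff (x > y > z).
First, degree: a closed, bounded, convex surface; a quadric, so deg p = 2.
Next, symmetries: mirror symmetry z ↦ −z ⇒ only even powers of z; it's symmetric under x → −x, forcing even powers of x; the y ↦ −y reflection is a symmetry, so y appears only in even powers.
Then, reading off the gridlines: the x-axis gridline crossings are at x ∈ {-1, 1}.
Finally, the integer polynomial consistent with all of this is the stated p.

3*x^2 + y^2 + 2*z^2 - 3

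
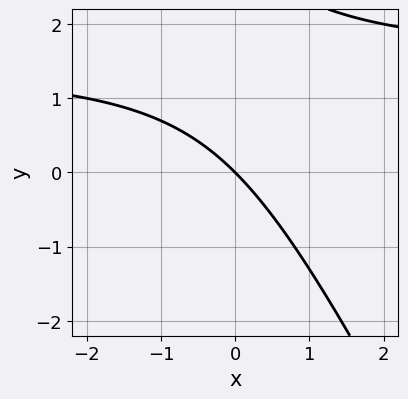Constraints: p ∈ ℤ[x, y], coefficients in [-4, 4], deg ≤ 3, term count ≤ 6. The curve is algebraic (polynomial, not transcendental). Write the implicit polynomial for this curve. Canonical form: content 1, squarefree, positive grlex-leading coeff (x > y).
2*x*y + y^2 - 3*x - 3*y

The degree is 2 — a generic line meets the curve in up to 2 points.
Reading off the gridlines: it meets the x-axis at x = 0 (among the integer gridlines); it meets the y-axis at y = 0 (among the integer gridlines).
Matching integer coefficients to the picture gives p.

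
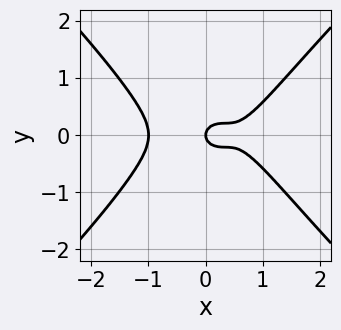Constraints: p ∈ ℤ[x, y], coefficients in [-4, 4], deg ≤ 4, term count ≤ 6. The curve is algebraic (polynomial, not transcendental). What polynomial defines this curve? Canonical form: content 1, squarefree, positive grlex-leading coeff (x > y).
3*x^4 - 3*x^2*y^2 - 2*x^2 - 3*y^2 + x

deg p = 4.
Symmetries: it's symmetric under y → −y, forcing even powers of y.
Against the integer gridlines: it crosses the y-axis at the gridline y = 0; the x-axis gridline crossings are at x ∈ {-1, 0}.
Putting this together gives p.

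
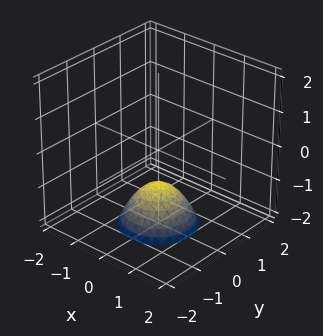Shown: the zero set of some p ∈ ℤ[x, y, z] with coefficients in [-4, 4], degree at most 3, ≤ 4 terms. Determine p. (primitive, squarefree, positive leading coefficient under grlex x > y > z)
x^2 + y^2 + z + 1

1. The degree is 2 — the shape is more complex than any degree-1 surface.
2. By symmetry, the surface is invariant under rotation about z: p = q(x² + y², z).
3. Against the integer gridlines: it misses every integer gridline on the x-axis; no y-intercept at any integer in the box; it crosses the z-axis at the gridline z = -1; a circular section at z = -2 has radius exactly 1.
4. Fitting integer coefficients to these (and the overall shape) gives p.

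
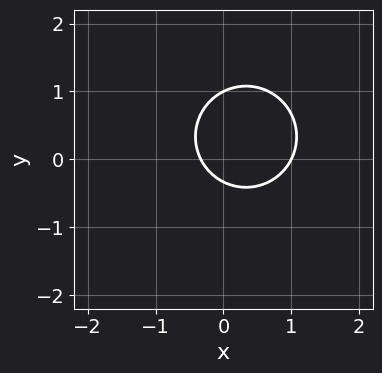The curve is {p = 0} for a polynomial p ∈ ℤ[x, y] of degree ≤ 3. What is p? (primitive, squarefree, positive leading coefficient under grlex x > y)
3*x^2 + 3*y^2 - 2*x - 2*y - 1

(a) deg p = 2.
(b) Observable constraints: it meets the y-axis at y = 1 (among the integer gridlines); one x-axis crossing is at x = 1.
(c) Solving for integer coefficients yields p as stated.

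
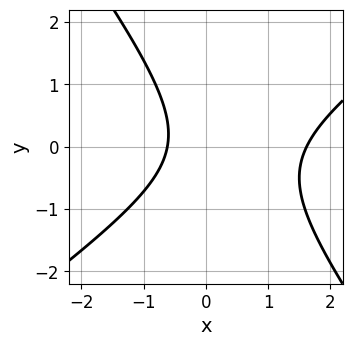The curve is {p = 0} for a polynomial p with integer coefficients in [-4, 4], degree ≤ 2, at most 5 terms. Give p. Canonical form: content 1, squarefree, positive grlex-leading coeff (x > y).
3*x^2 - 2*x*y - 3*y^2 - 3*x - 3

First, degree: no degree-1 curve has this shape, so deg p = 2.
Then, against the integer gridlines: it misses every integer gridline on the y-axis.
Finally, solving for integer coefficients yields p as stated.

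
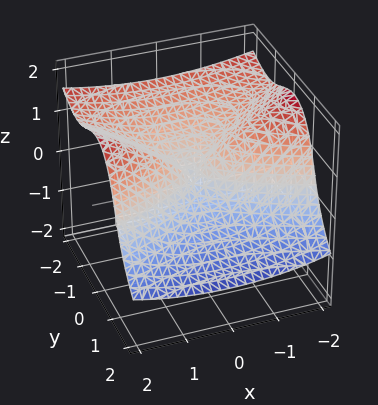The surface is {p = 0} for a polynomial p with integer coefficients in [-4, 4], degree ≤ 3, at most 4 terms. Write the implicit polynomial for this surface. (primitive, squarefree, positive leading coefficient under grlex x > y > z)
2*y^3 + 3*y^2*z + z^3 - x^2

deg p = 3. A generic line meets the surface in up to 3 points.
Observable constraints: it meets the y-axis at y = 0 (among the integer gridlines); it meets the x-axis at x = 0 (among the integer gridlines); it crosses the z-axis at the gridline z = 0.
These observations pin down the coefficients.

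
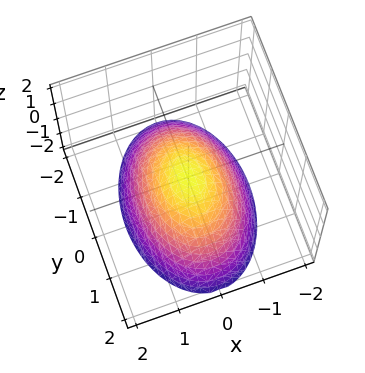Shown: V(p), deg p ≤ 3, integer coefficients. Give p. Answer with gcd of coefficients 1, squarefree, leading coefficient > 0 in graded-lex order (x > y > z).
2*x^2 + y^2 + 2*z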